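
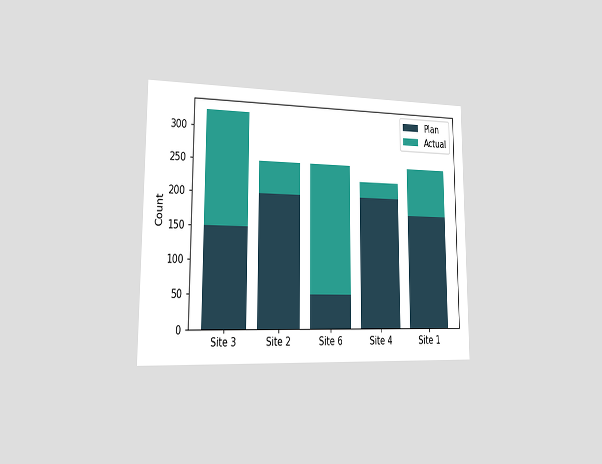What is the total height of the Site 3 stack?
The chart is viewed slightly from the left. The Site 3 stack's top reaches 325 on the y-axis.

325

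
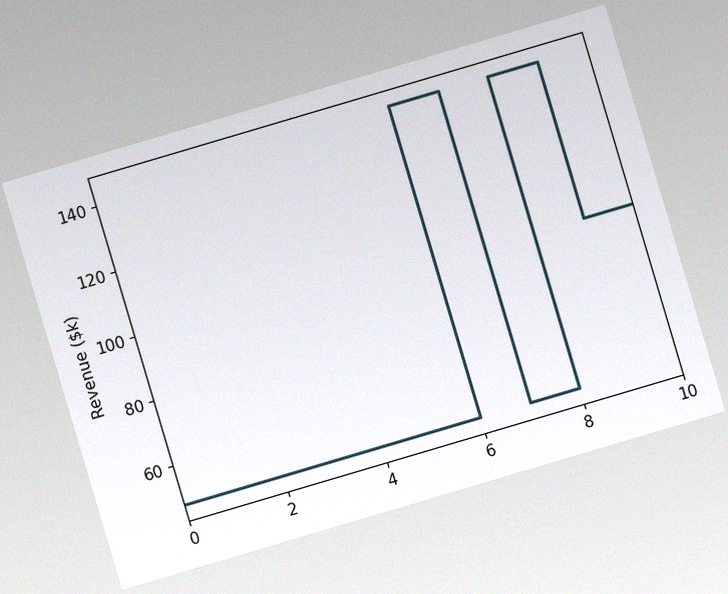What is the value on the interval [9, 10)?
$96k

The chart is tilted about 16° counter-clockwise, with some photo noise. On [9, 10) the step sits at $96k.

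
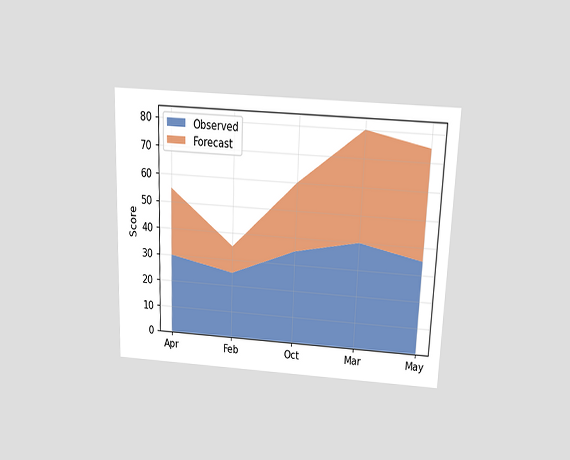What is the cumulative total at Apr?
55

The chart is tilted about 2° clockwise and viewed slightly from above. The stacked total at Apr reaches 55.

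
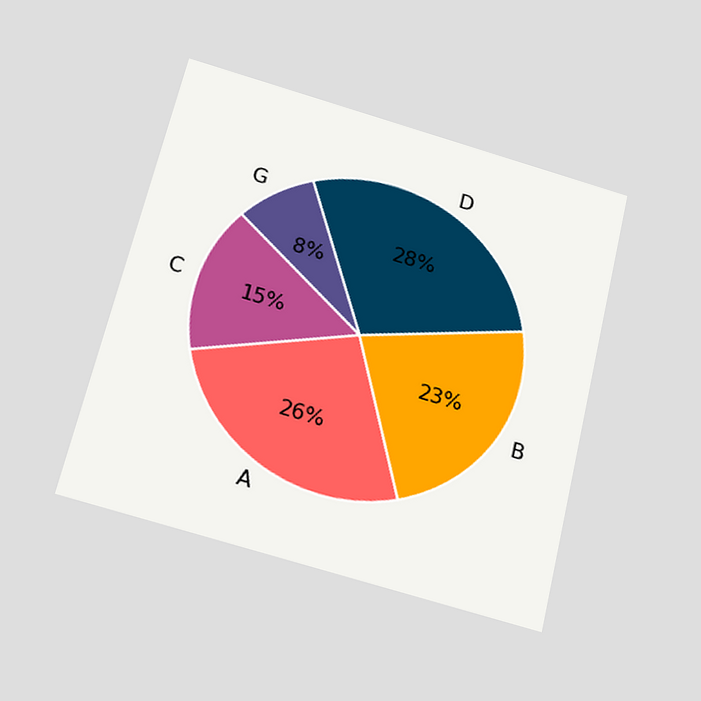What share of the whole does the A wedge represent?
26%

The chart is tilted about 13° clockwise and viewed slightly from below. The A slice takes up 26% of the pie.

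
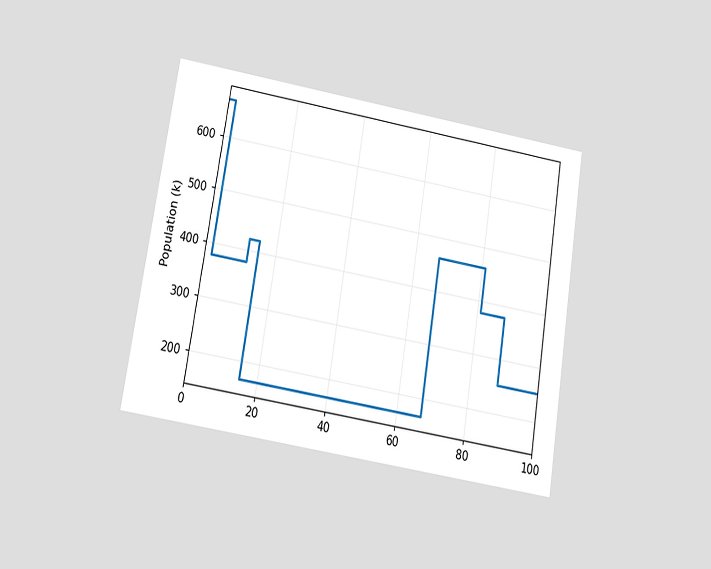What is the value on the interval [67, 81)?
The chart is tilted about 9° clockwise and viewed at a slight angle. On [67, 81) the step sits at 462k.

462k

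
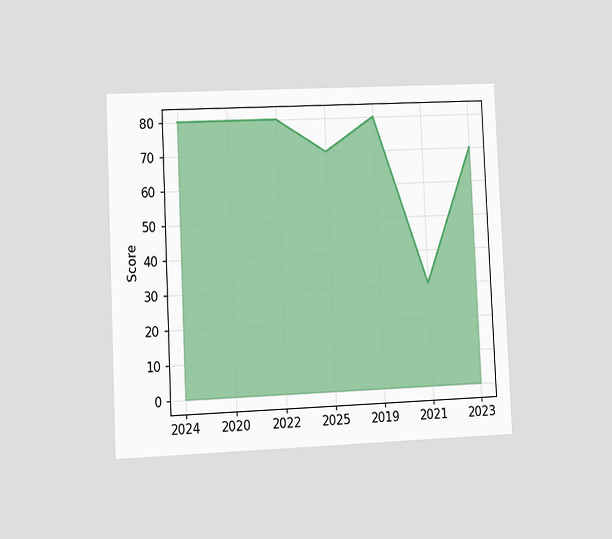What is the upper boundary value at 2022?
The chart is tilted about 3° counter-clockwise and viewed at a slight angle. At 2022 the upper boundary is at 80.

80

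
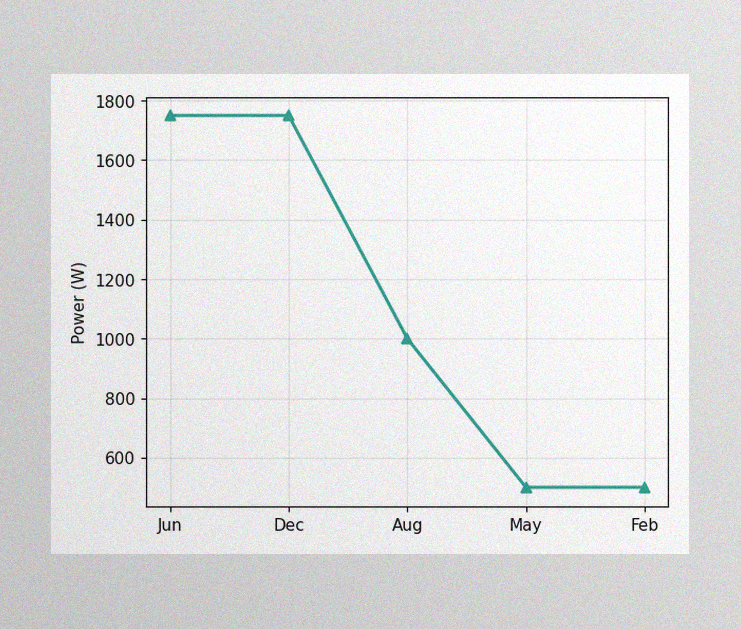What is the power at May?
The image has some photo noise and uneven lighting. At May, the line is at 500W.

500W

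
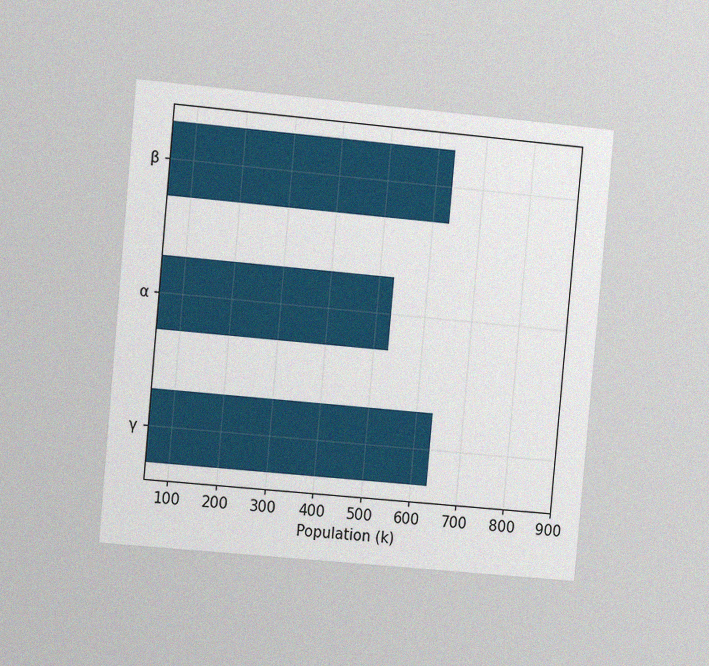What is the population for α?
The chart is tilted about 5° clockwise and viewed slightly from the left, with some photo noise. Reading along the chart's x-axis, the α bar reaches 530k.

530k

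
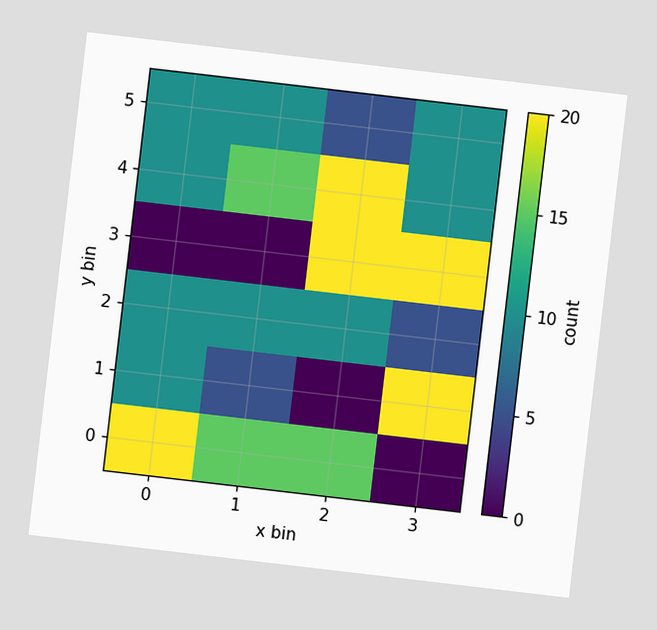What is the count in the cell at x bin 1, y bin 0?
The chart is tilted about 7° clockwise. Matching the cell (1, 0) against the colorbar gives 15.

15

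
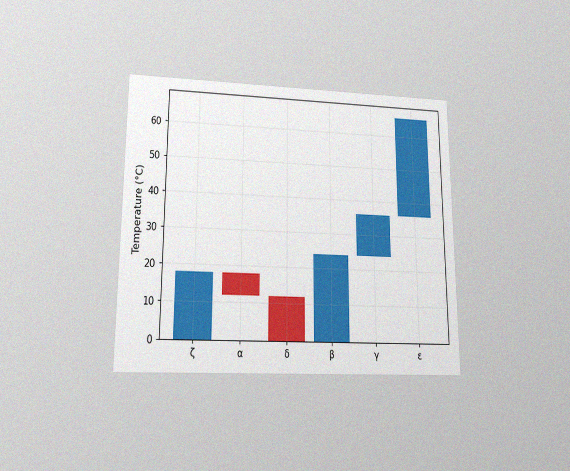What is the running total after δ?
The chart is viewed at a slight angle, with some photo noise. After δ the running total reaches 0°C.

0°C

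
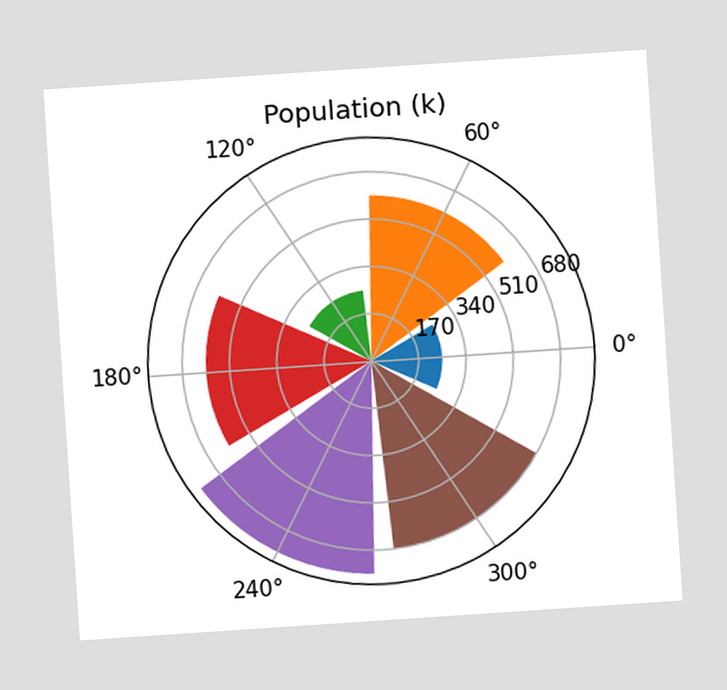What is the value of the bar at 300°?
The chart is tilted about 4° counter-clockwise. The bar at 300° reaches 680k on the radial axis.

680k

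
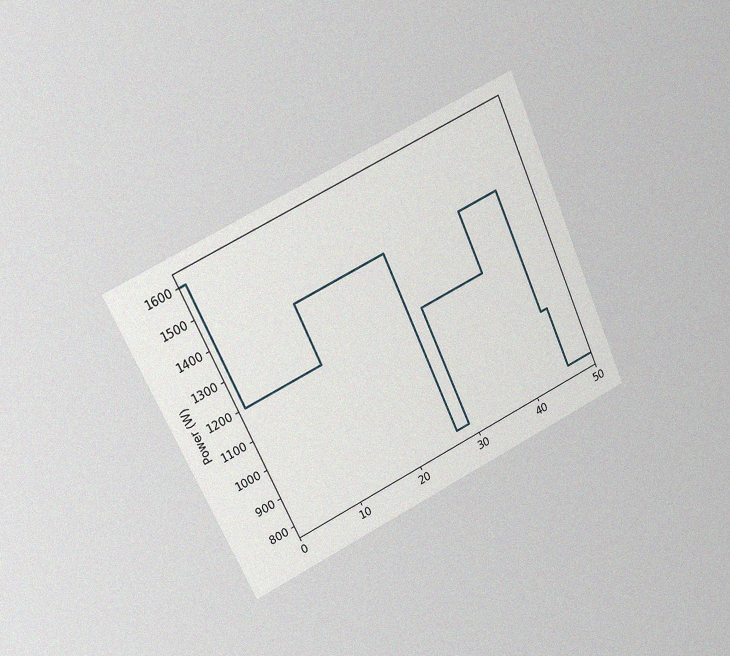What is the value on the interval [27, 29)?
The chart is tilted about 25° counter-clockwise and viewed at a slight angle, with some photo noise. On [27, 29) the step sits at 800W.

800W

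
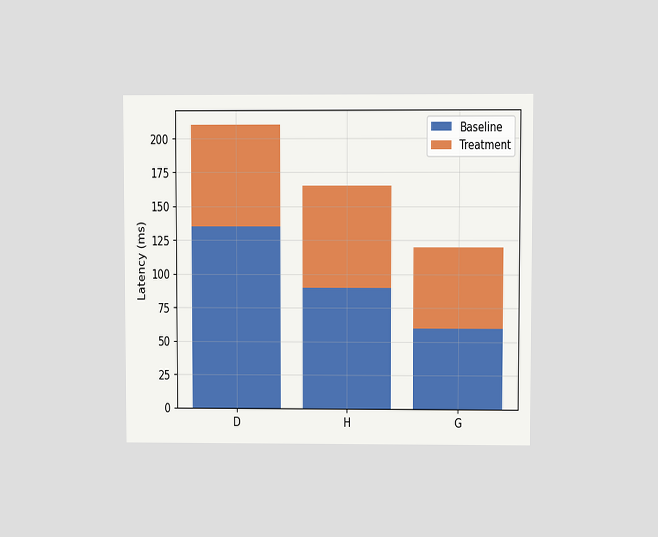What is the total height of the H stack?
165ms

The chart is viewed at a slight angle. The H stack's top reaches 165ms on the y-axis.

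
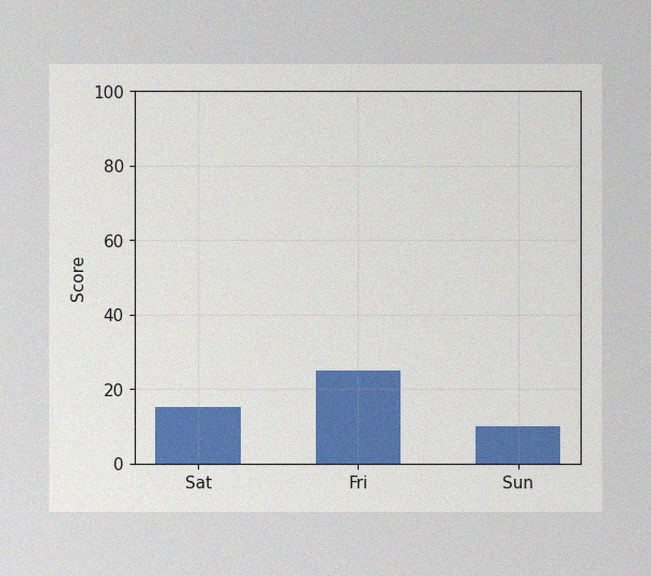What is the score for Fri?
25

The image has some photo noise and uneven lighting. Reading along the chart's y-axis, the Fri bar reaches 25.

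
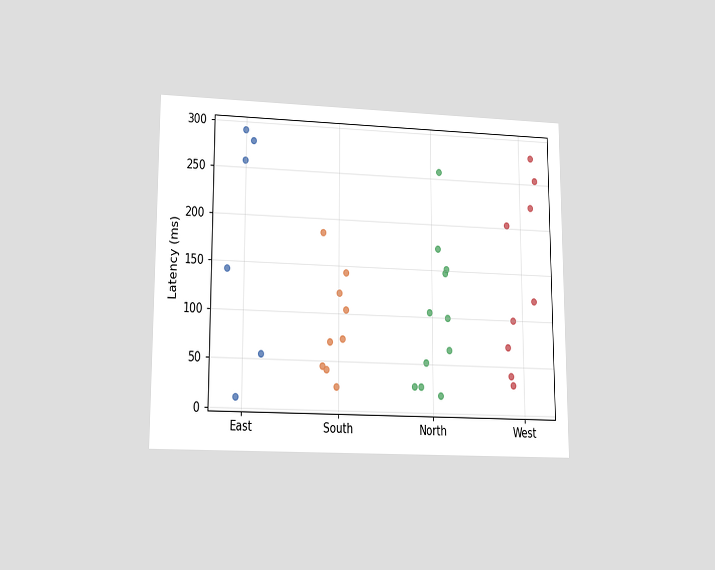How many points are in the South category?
9

The chart is viewed at a slight angle. Counting the markers in the South column gives 9.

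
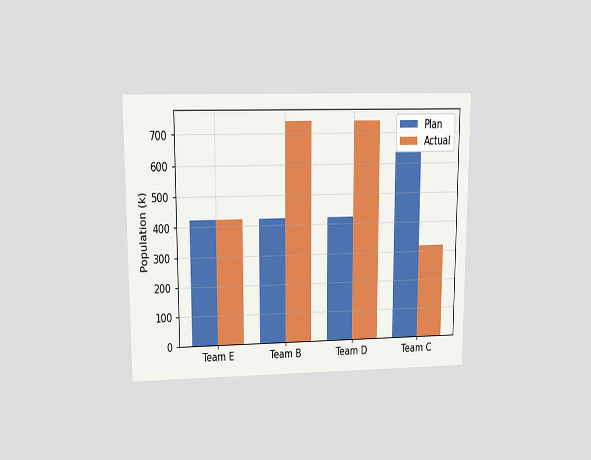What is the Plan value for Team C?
636k

The chart is viewed at a slight angle. The Plan bar at Team C reaches 636k on the y-axis.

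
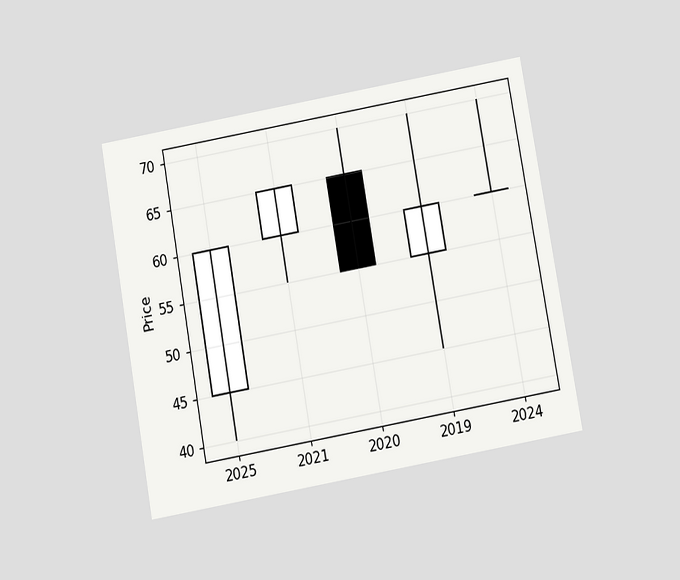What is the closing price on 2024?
The chart is tilted about 10° counter-clockwise and viewed slightly from below. The 2024 candle closes at 60.

60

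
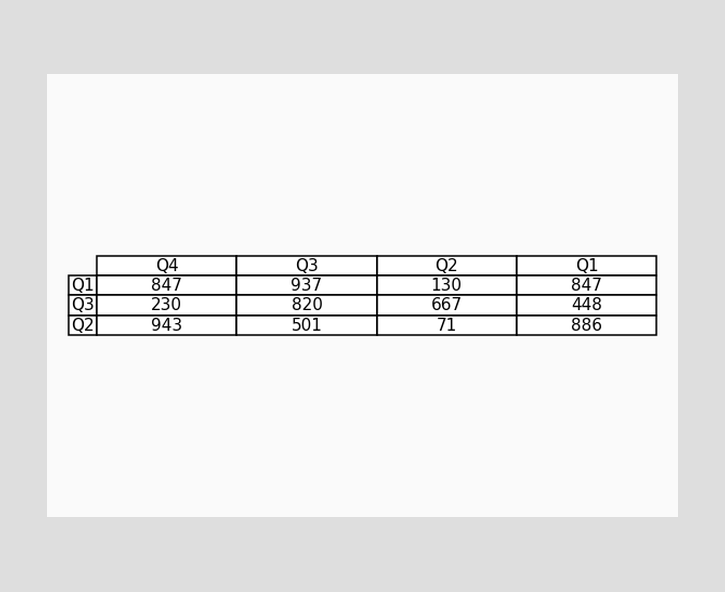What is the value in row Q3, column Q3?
The (Q3, Q3) cell reads 820.

820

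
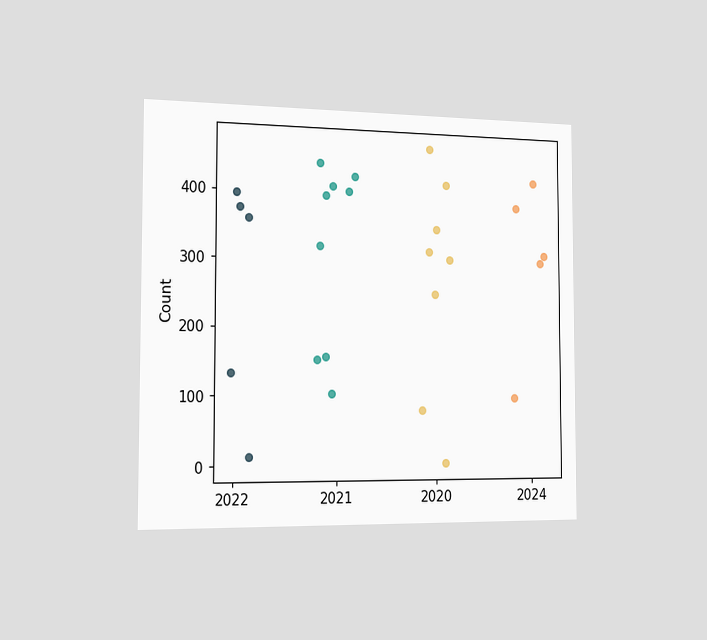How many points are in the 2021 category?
9

The chart is viewed slightly from the left. Counting the markers in the 2021 column gives 9.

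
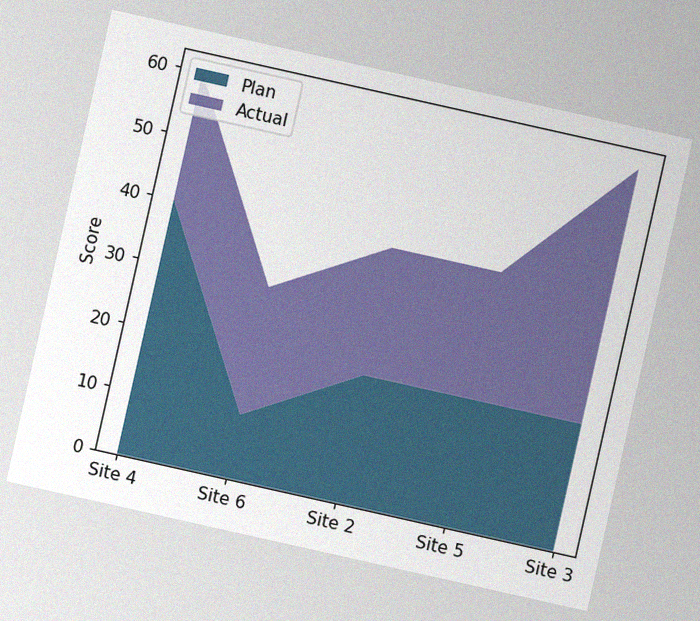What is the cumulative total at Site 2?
The chart is tilted about 13° clockwise, with some photo noise. The stacked total at Site 2 reaches 40.

40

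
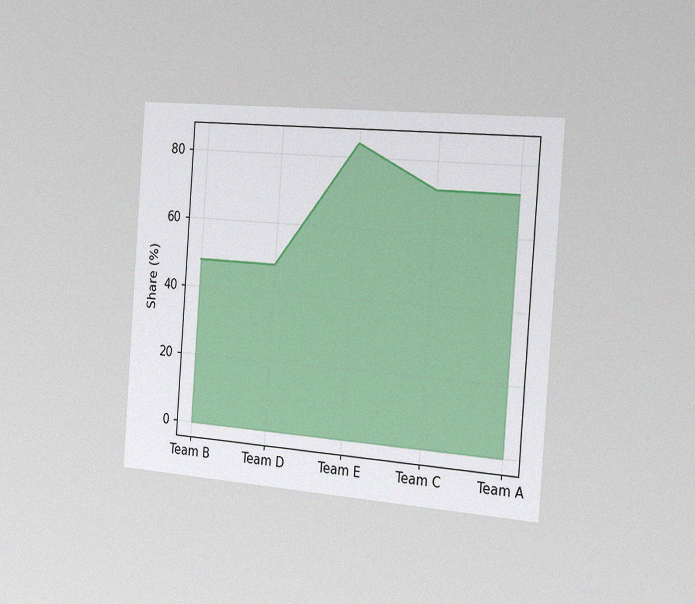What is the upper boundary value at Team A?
The chart is tilted about 4° clockwise and viewed slightly from the right, with some photo noise. At Team A the upper boundary is at 72%.

72%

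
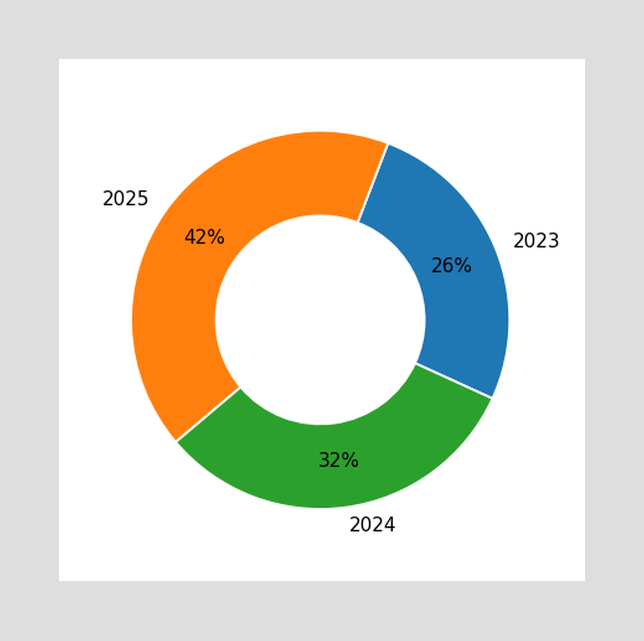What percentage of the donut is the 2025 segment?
The 2025 segment takes up 42% of the ring.

42%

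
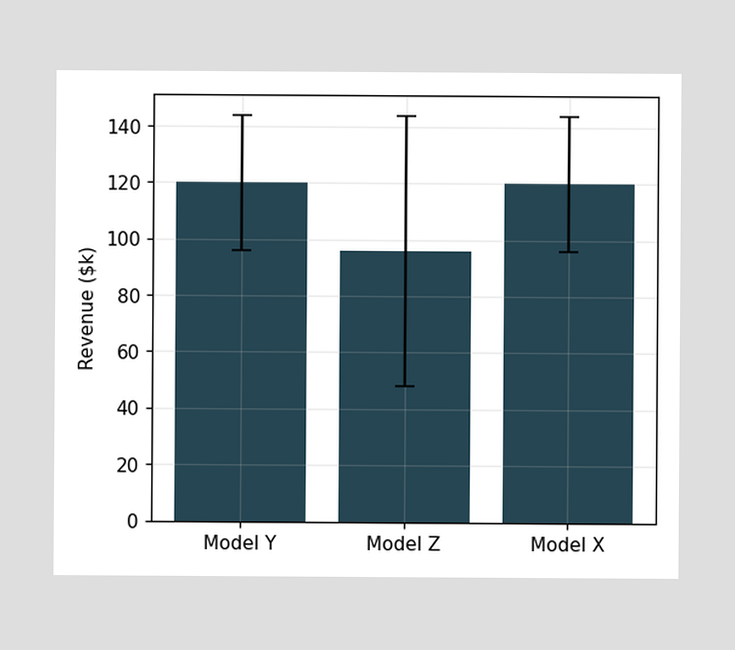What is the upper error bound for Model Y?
$144k

The Model Y bar's upper whisker reaches $144k.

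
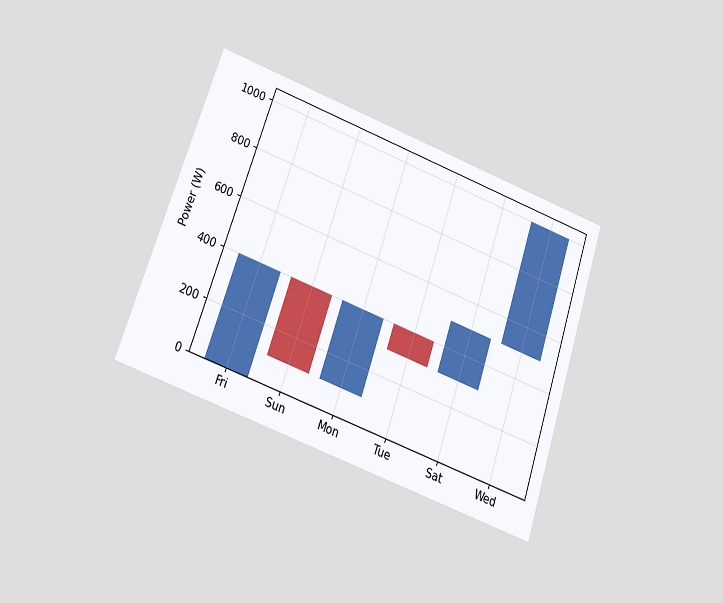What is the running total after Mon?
400W

The chart is tilted about 19° clockwise and viewed slightly from below. After Mon the running total reaches 400W.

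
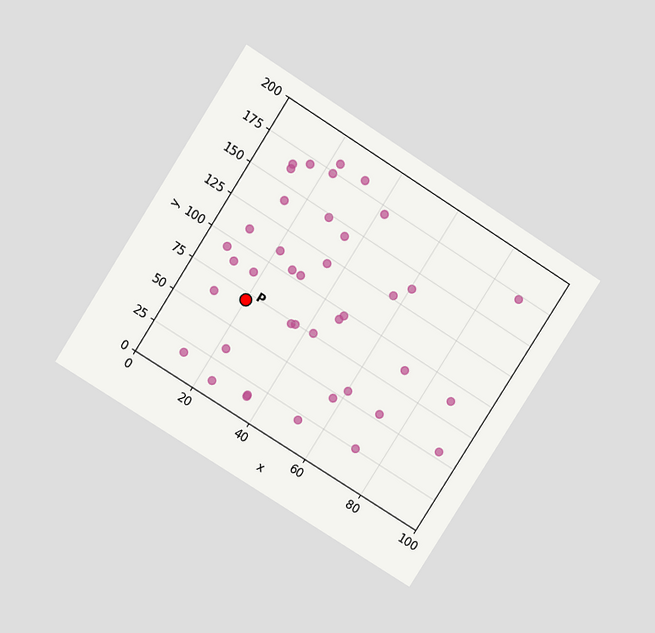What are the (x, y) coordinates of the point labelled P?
The chart is tilted about 32° clockwise and viewed slightly from above. Following the gridlines from P to each axis, P sits at (20, 70).

(20, 70)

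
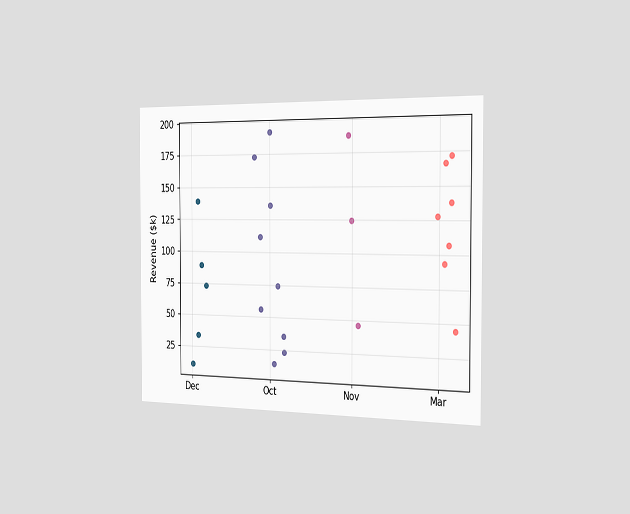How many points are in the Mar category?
The chart is viewed slightly from the right. Counting the markers in the Mar column gives 7.

7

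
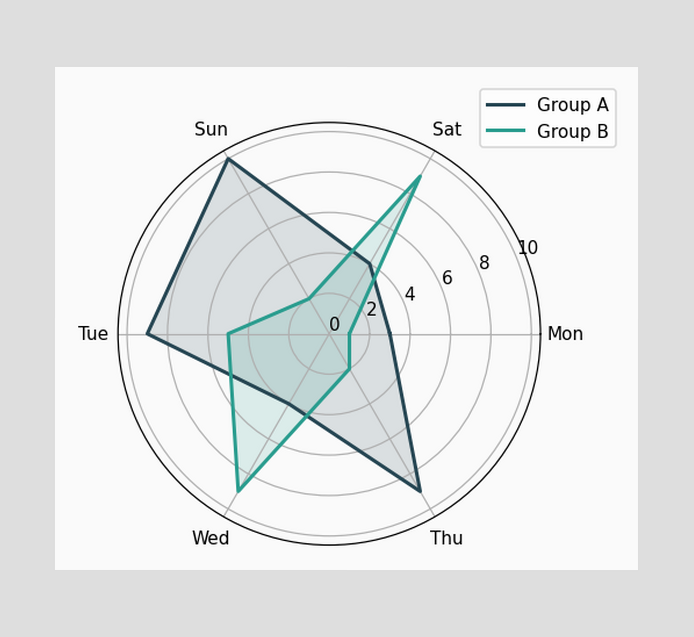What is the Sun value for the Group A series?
10

On the Sun axis, Group A reaches 10.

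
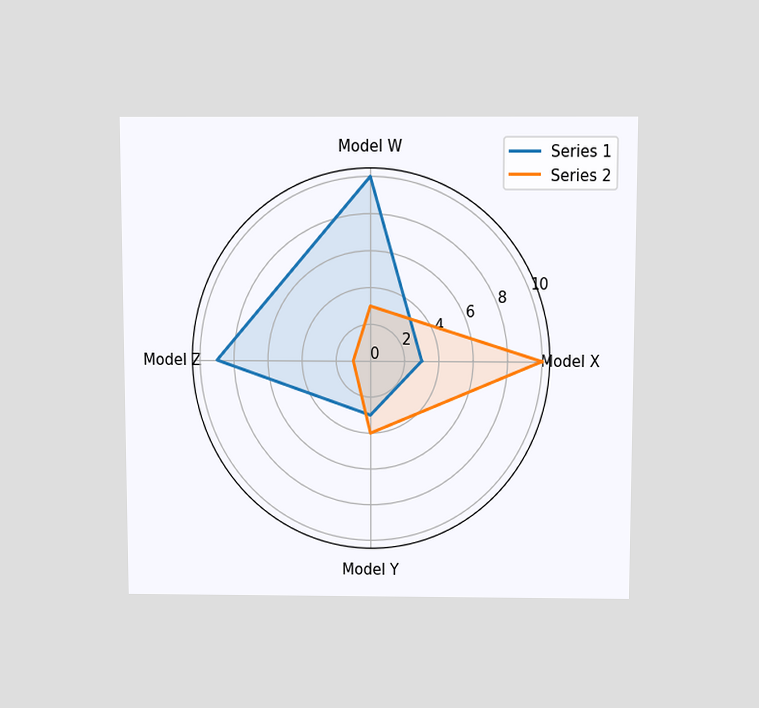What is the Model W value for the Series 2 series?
3

The chart is viewed slightly from above. On the Model W axis, Series 2 reaches 3.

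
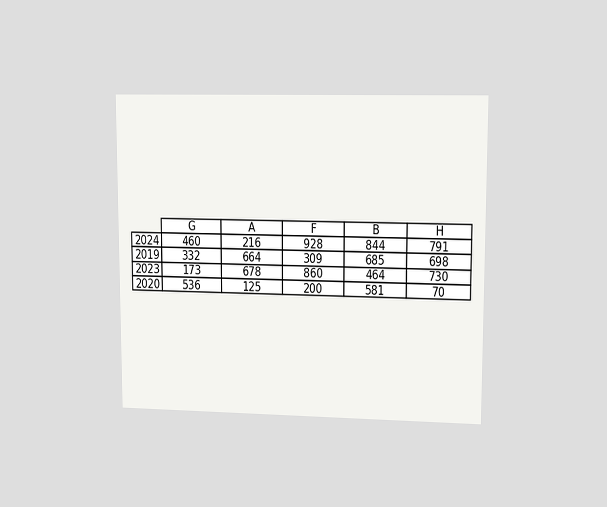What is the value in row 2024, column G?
The chart is viewed at a slight angle. The (2024, G) cell reads 460.

460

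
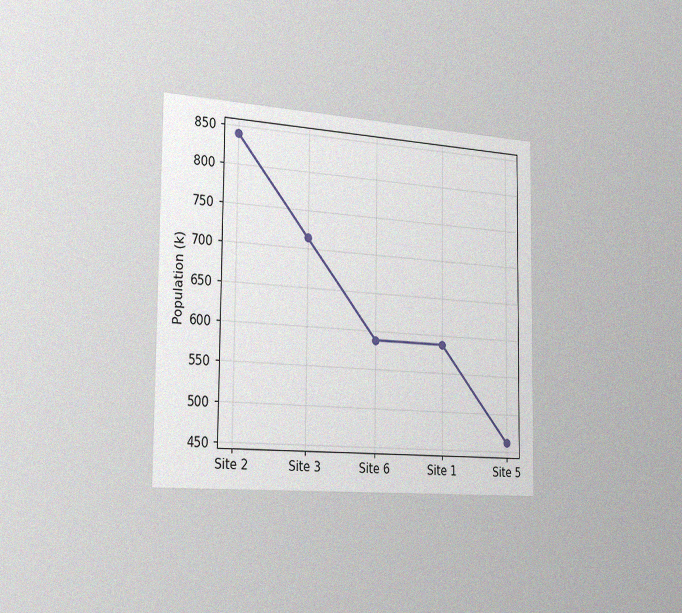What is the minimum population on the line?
462k

The chart is viewed slightly from the left, with some photo noise. The lowest point is at Site 5, and reading across to the y-axis gives 462k.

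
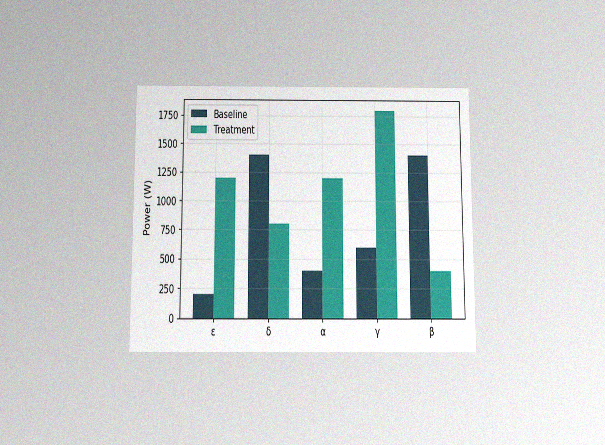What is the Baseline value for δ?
The chart is viewed slightly from below, with some photo noise. The Baseline bar at δ reaches 1400W on the y-axis.

1400W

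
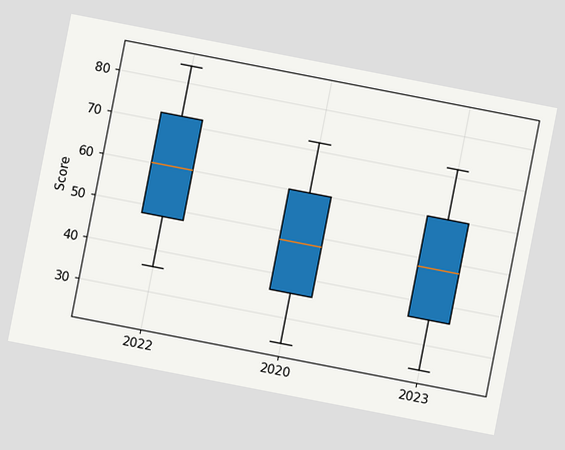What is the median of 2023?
The chart is tilted about 11° clockwise. The median line in the 2023 box sits at 48.

48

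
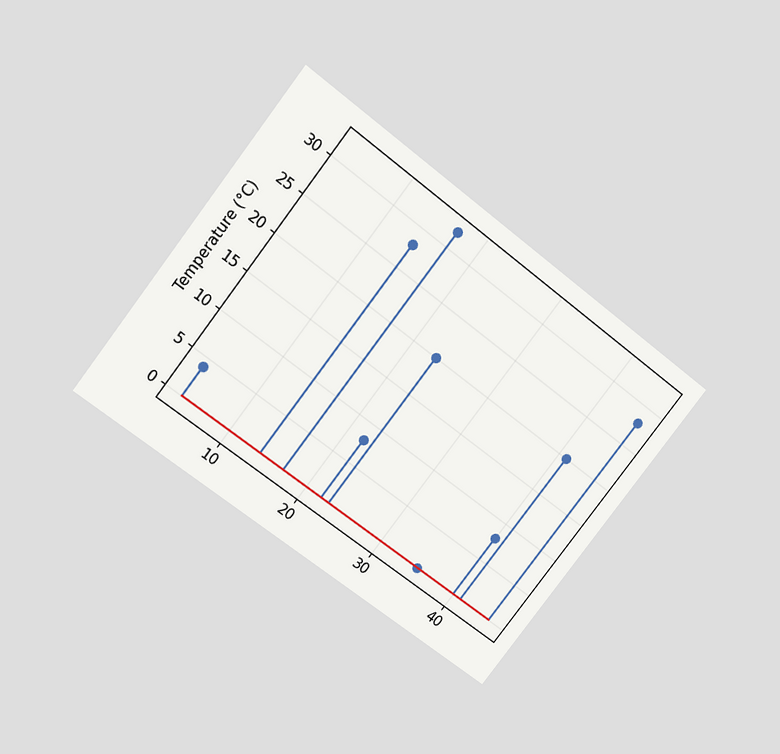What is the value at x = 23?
20°C

The chart is tilted about 38° clockwise and viewed slightly from above. The stem at x=23 reaches 20°C.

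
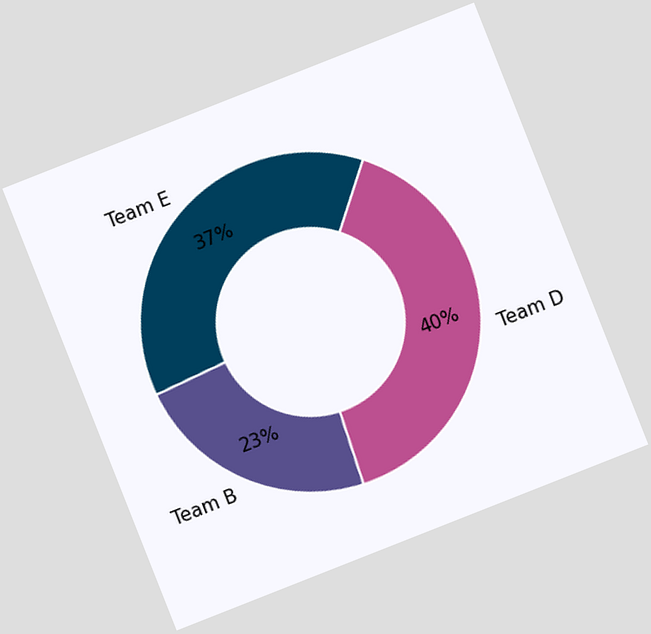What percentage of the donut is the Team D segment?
40%

The chart is tilted about 22° counter-clockwise. The Team D segment takes up 40% of the ring.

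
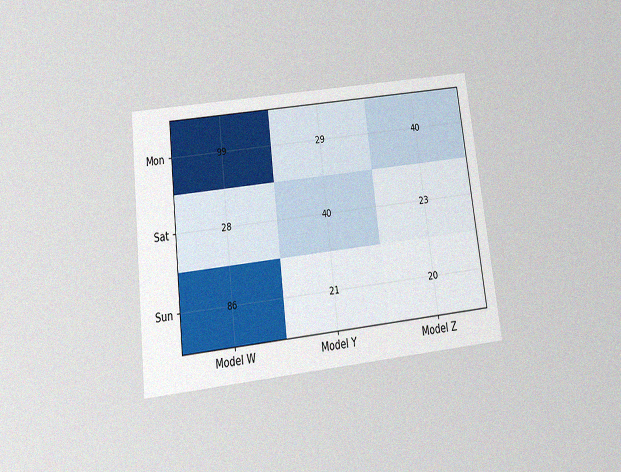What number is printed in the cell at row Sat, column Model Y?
40

The chart is tilted about 7° counter-clockwise and viewed slightly from below, with some photo noise. The (Sat, Model Y) cell reads 40.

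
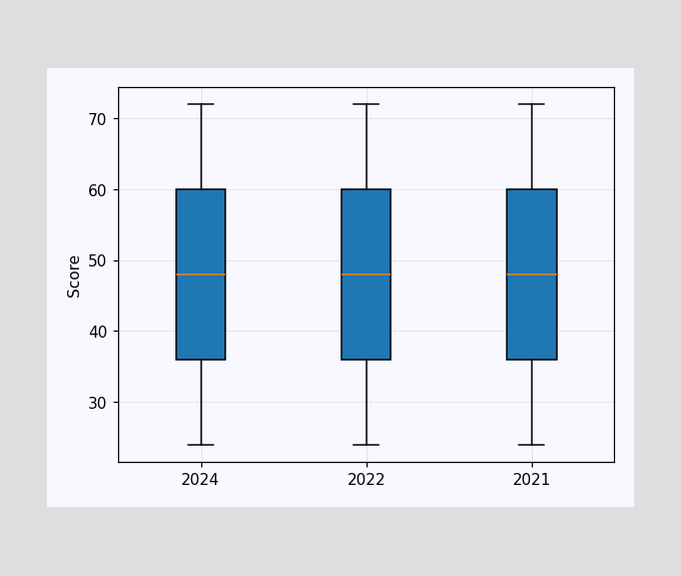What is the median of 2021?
48

The median line in the 2021 box sits at 48.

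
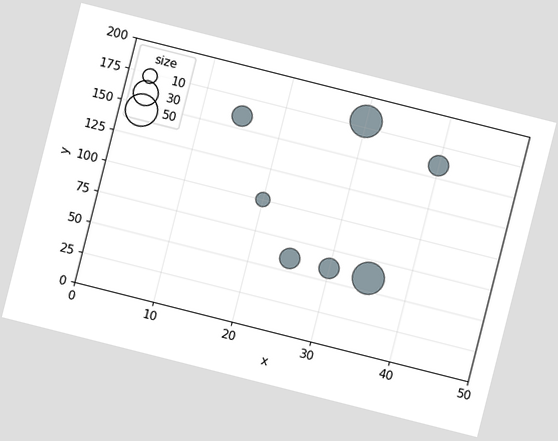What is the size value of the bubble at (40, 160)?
20

The chart is tilted about 14° clockwise. Matching the bubble at (40, 160) against the size legend gives 20.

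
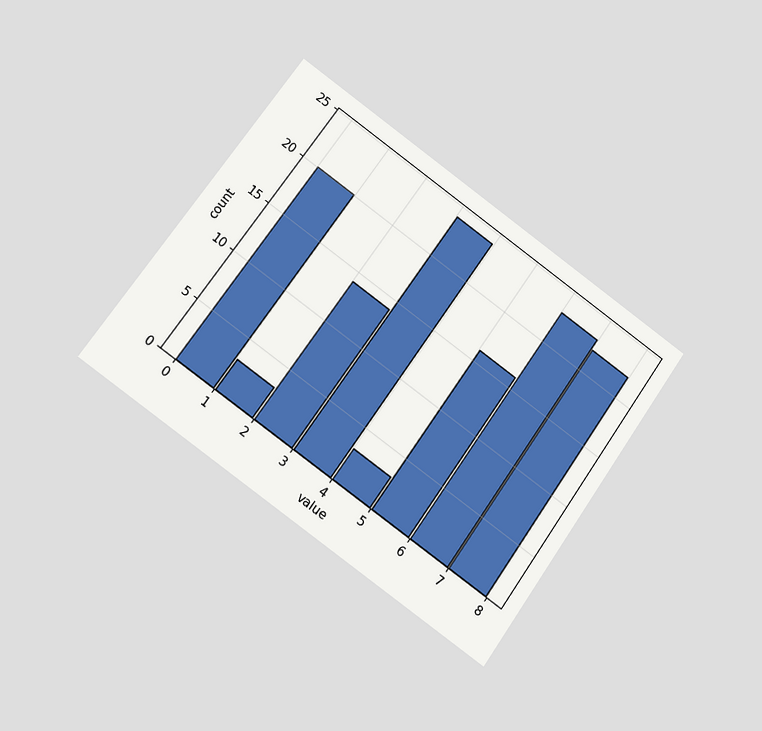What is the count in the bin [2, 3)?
The chart is tilted about 35° clockwise and viewed at a slight angle. The [2, 3) bin has height 14.

14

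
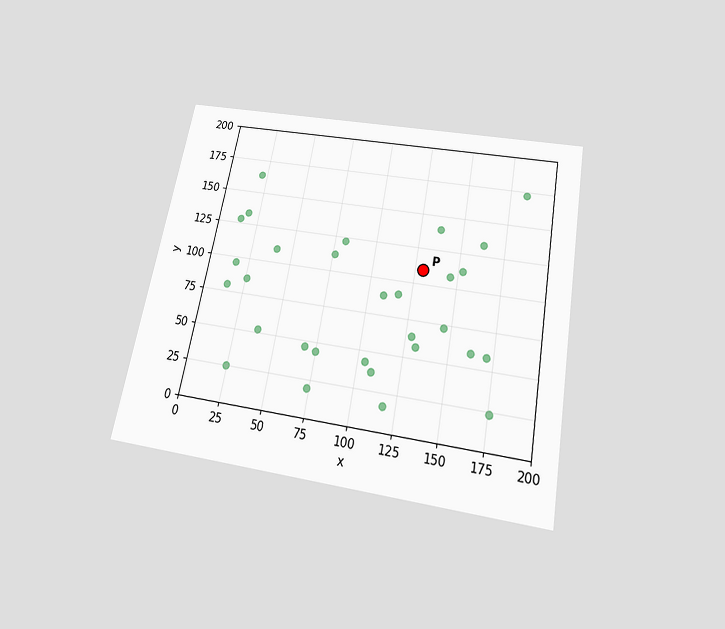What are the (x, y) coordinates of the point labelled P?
The chart is tilted about 11° clockwise and viewed slightly from below. Following the gridlines from P to each axis, P sits at (130, 110).

(130, 110)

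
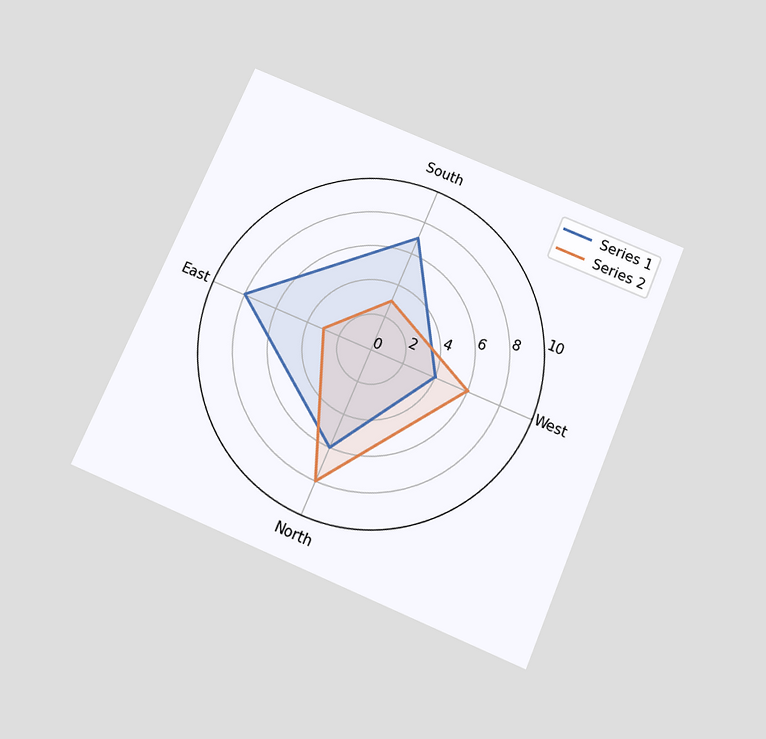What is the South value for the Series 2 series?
The chart is tilted about 23° clockwise and viewed slightly from below. On the South axis, Series 2 reaches 3.

3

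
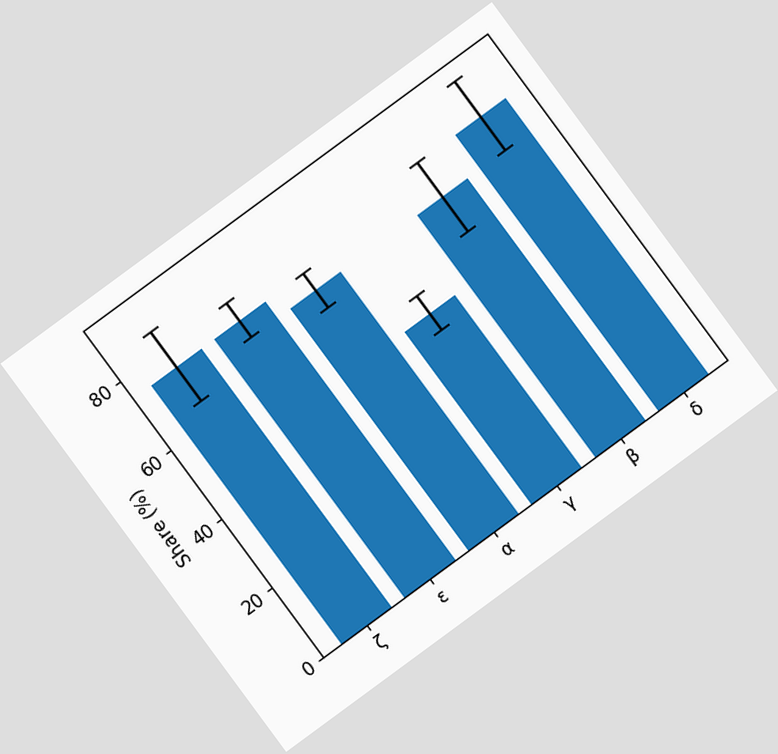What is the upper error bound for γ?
55%

The chart is tilted about 36° counter-clockwise. The γ bar's upper whisker reaches 55%.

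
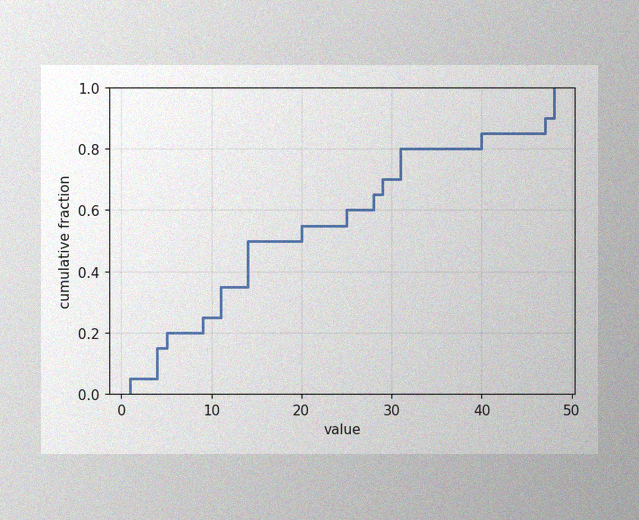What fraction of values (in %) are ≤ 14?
The image has some photo noise and uneven lighting. At x=14 the ECDF step is at 50%.

50%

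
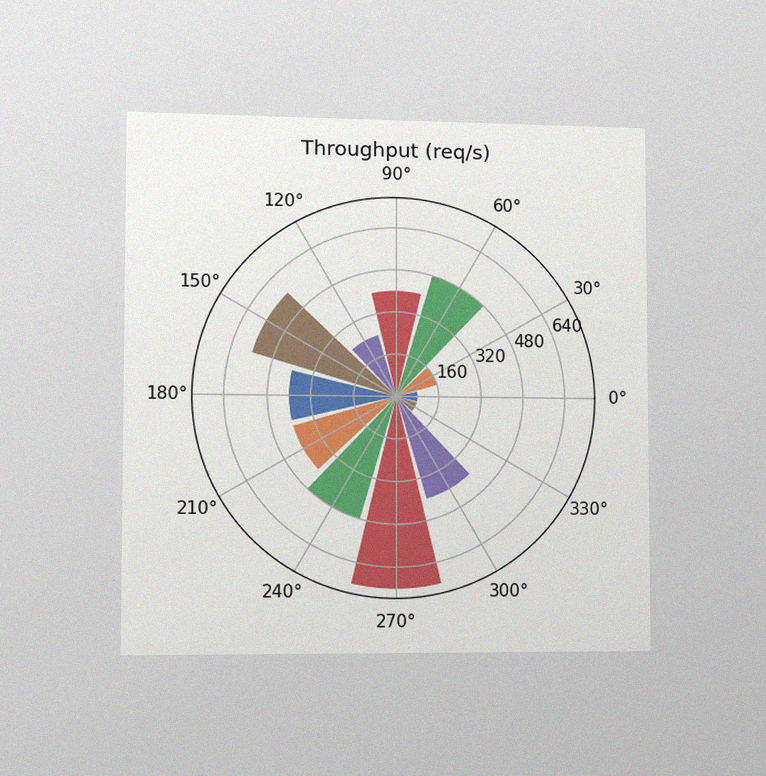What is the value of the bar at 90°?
The chart is viewed slightly from the left, with some photo noise. The bar at 90° reaches 400req/s on the radial axis.

400req/s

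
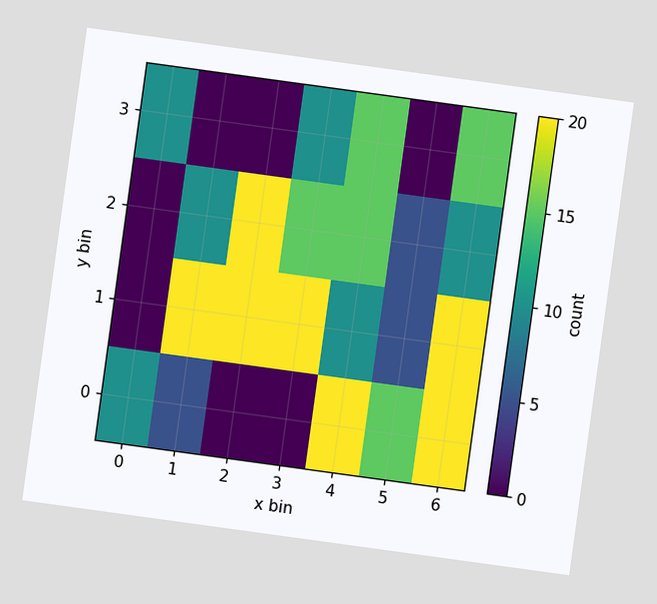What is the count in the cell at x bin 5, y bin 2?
The chart is tilted about 8° clockwise. Matching the cell (5, 2) against the colorbar gives 5.

5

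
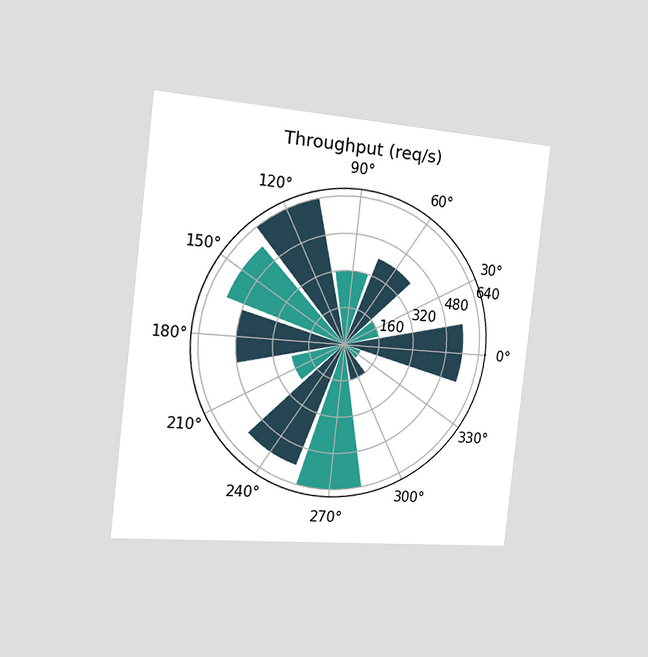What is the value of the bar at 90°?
320req/s

The chart is tilted about 6° clockwise and viewed slightly from the left. The bar at 90° reaches 320req/s on the radial axis.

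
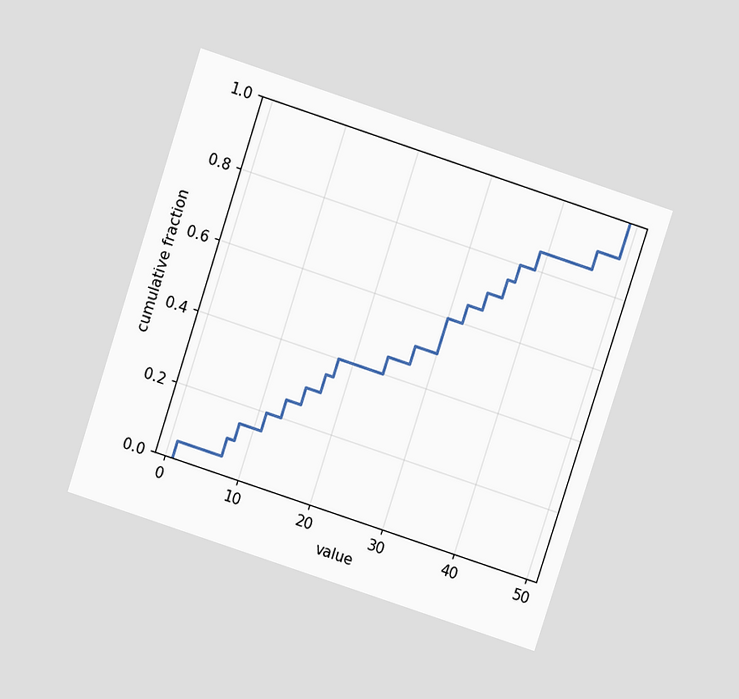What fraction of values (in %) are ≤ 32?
65%

The chart is tilted about 18° clockwise and viewed slightly from above. At x=32 the ECDF step is at 65%.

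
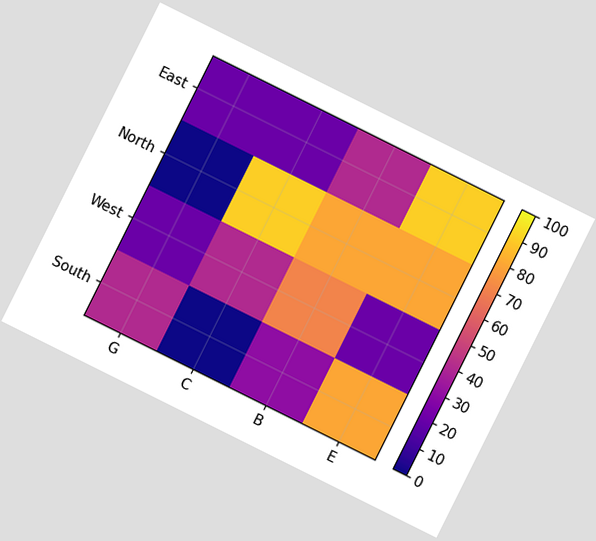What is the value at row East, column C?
The chart is tilted about 26° clockwise. Matching cell (East, C) against the colorbar gives 20.

20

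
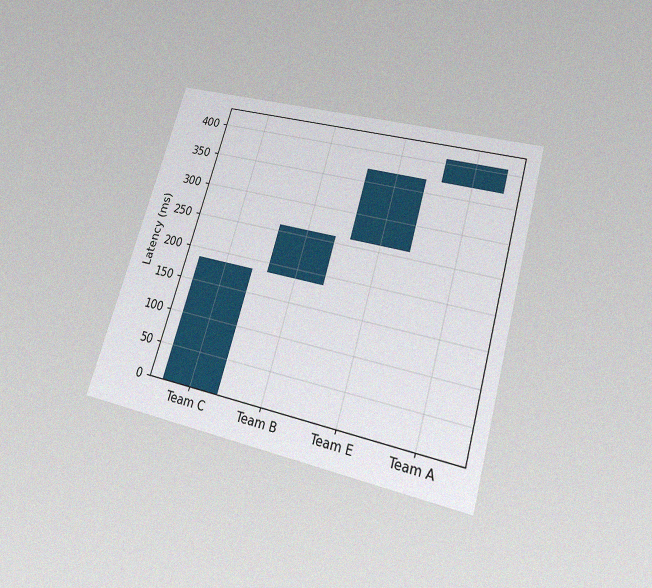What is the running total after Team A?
The chart is tilted about 16° clockwise and viewed slightly from below, with some photo noise. After Team A the running total reaches 407ms.

407ms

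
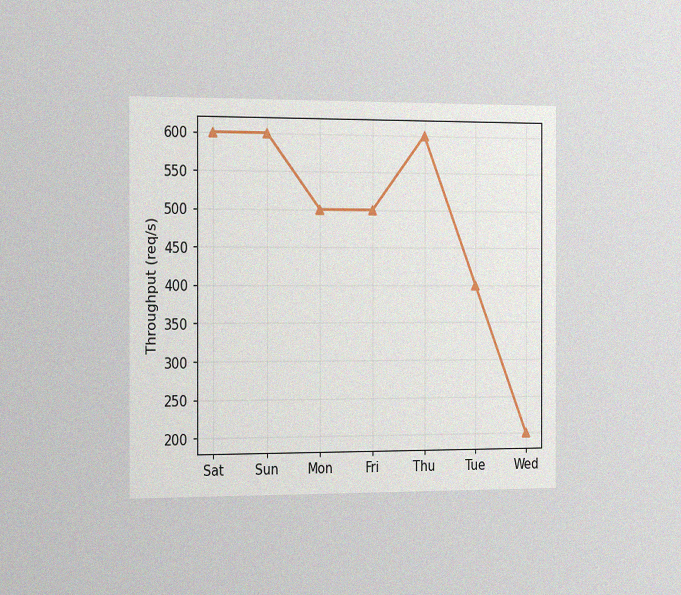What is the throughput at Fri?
500req/s

The chart is viewed slightly from the left, with some photo noise. At Fri, the line is at 500req/s.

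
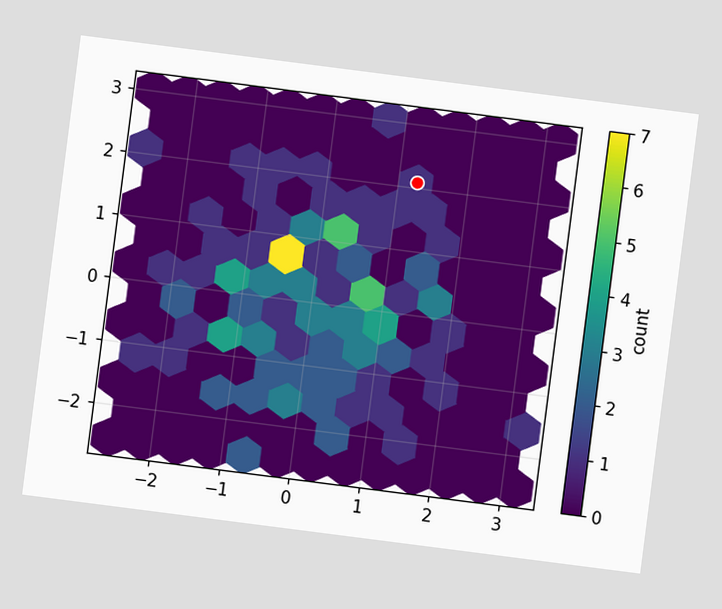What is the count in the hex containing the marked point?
1

The chart is tilted about 7° clockwise. The marked hex reads 1 on the colorbar.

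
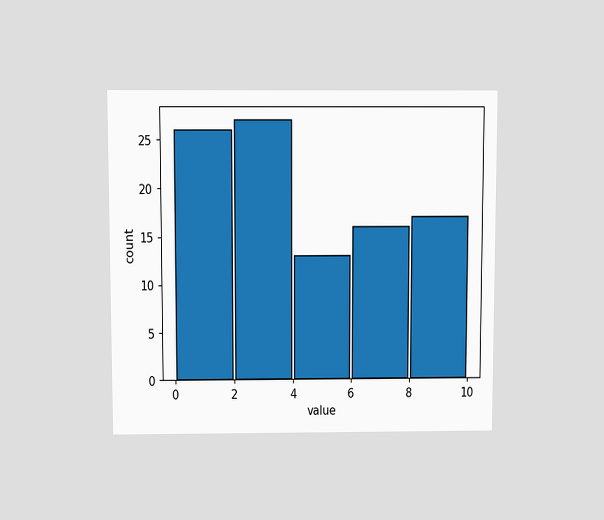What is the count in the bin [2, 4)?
27

The chart is viewed slightly from above. The [2, 4) bin has height 27.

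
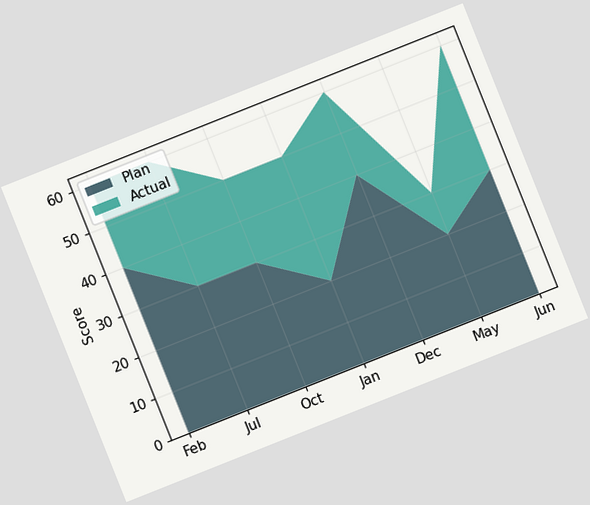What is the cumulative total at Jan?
The chart is tilted about 22° counter-clockwise. The stacked total at Jan reaches 50.

50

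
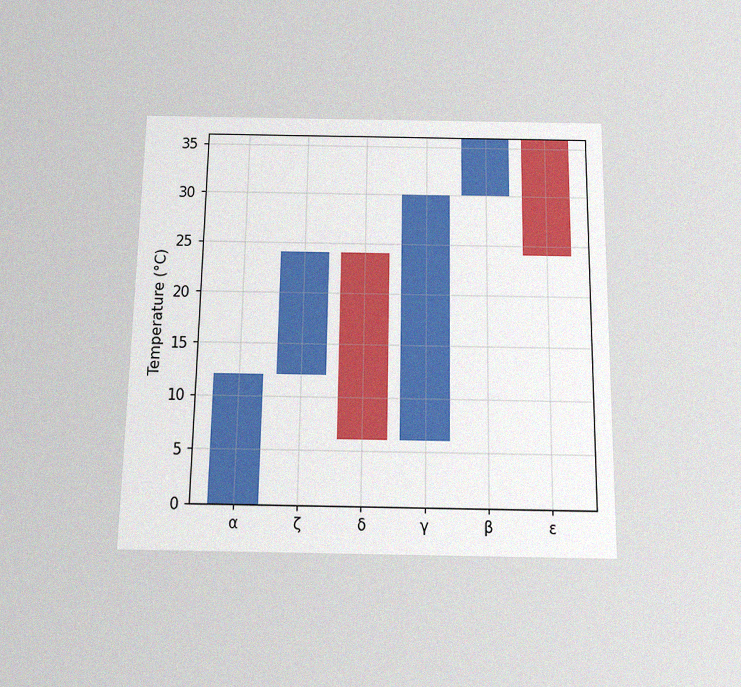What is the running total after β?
The chart is viewed slightly from below, with some photo noise. After β the running total reaches 36°C.

36°C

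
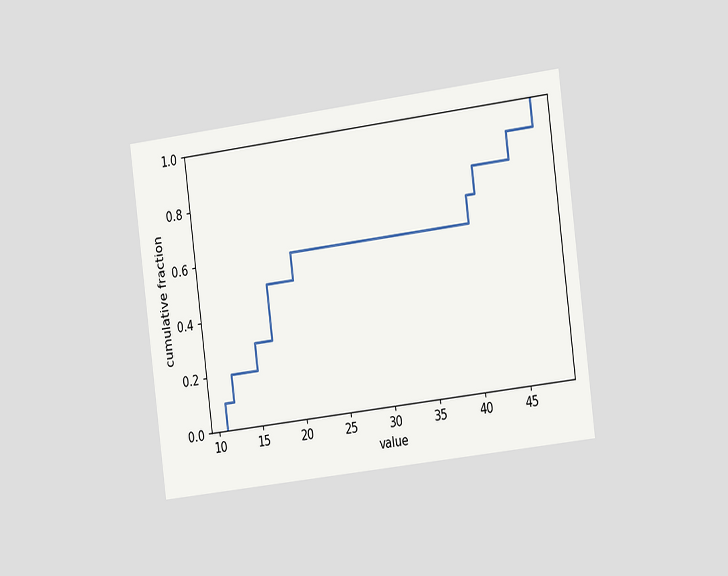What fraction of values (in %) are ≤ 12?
20%

The chart is tilted about 7° counter-clockwise and viewed slightly from the right. At x=12 the ECDF step is at 20%.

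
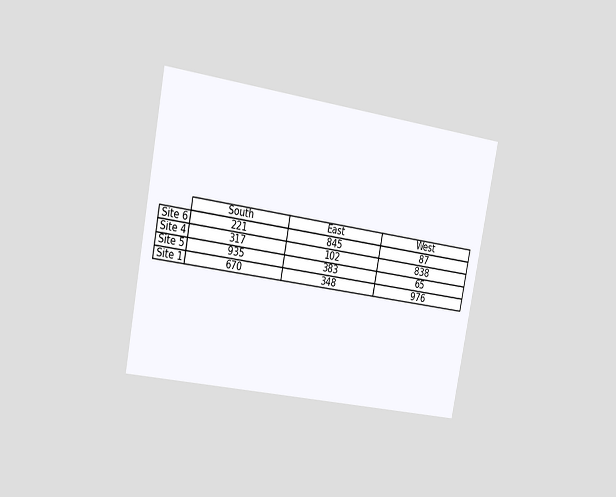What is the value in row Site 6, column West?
The chart is tilted about 11° clockwise and viewed slightly from the left. The (Site 6, West) cell reads 87.

87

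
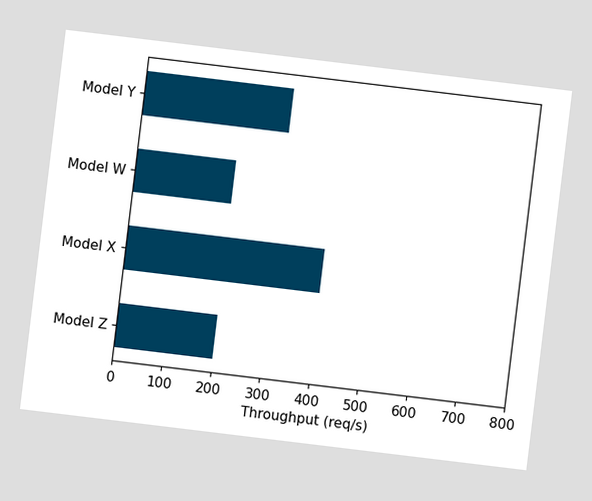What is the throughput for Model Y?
The chart is tilted about 7° clockwise. Reading along the chart's x-axis, the Model Y bar reaches 300req/s.

300req/s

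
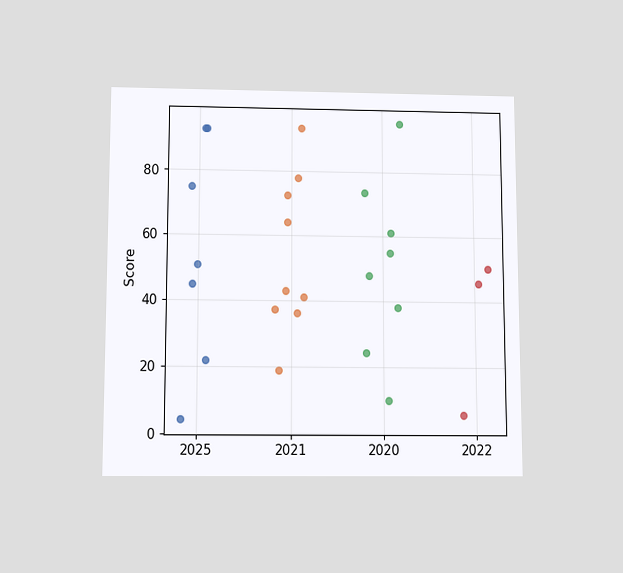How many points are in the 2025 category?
7

The chart is viewed slightly from below. Counting the markers in the 2025 column gives 7.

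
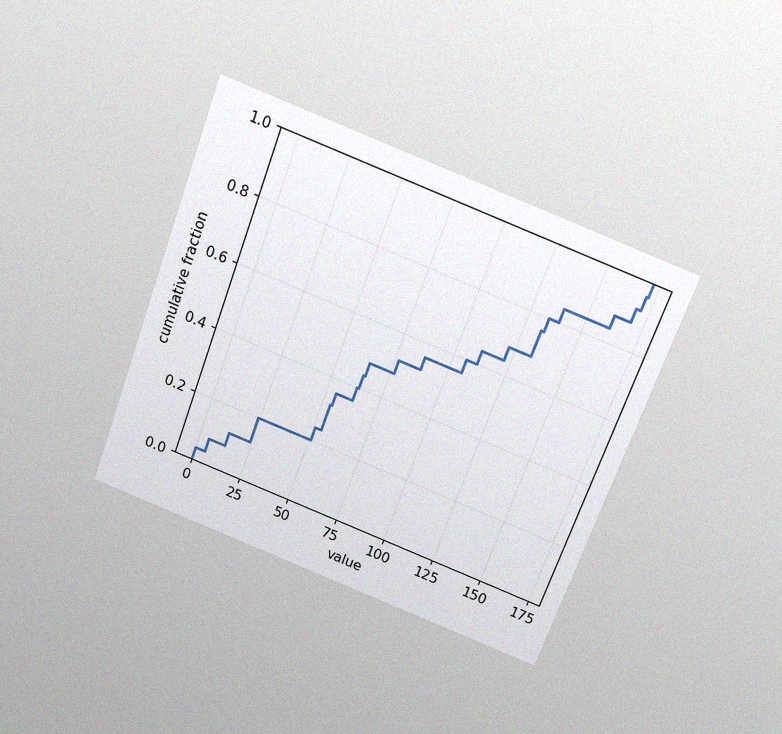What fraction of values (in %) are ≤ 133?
The chart is tilted about 20° clockwise and viewed slightly from above, with some photo noise. At x=133 the ECDF step is at 76%.

76%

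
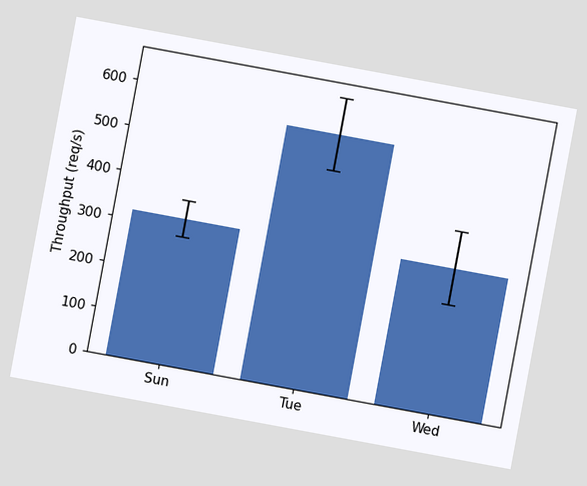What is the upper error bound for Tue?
The chart is tilted about 10° clockwise. The Tue bar's upper whisker reaches 640req/s.

640req/s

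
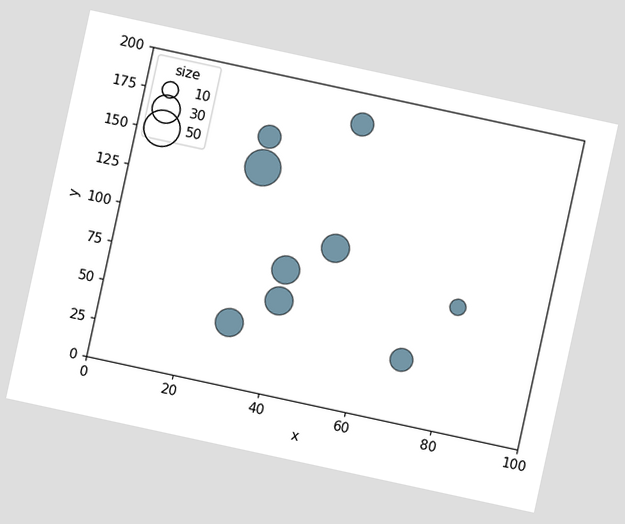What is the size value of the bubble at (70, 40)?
The chart is tilted about 12° clockwise. Matching the bubble at (70, 40) against the size legend gives 20.

20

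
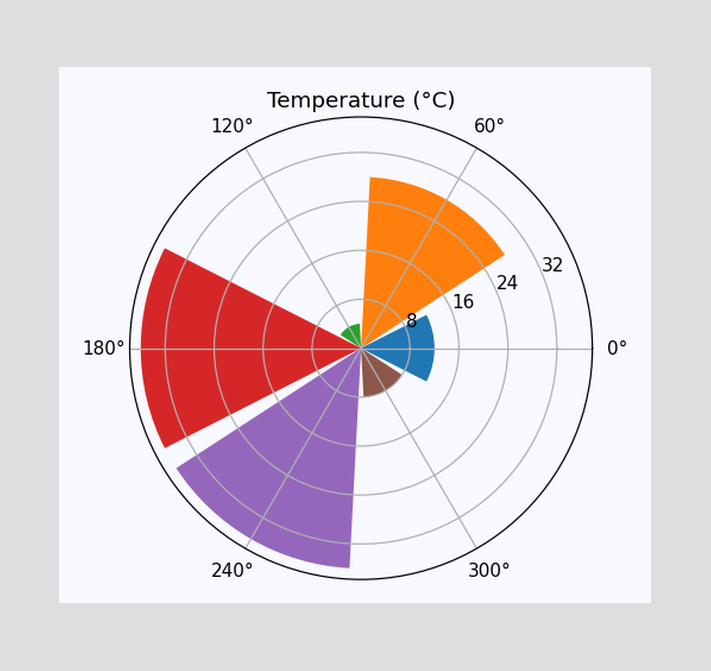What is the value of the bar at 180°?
The bar at 180° reaches 36°C on the radial axis.

36°C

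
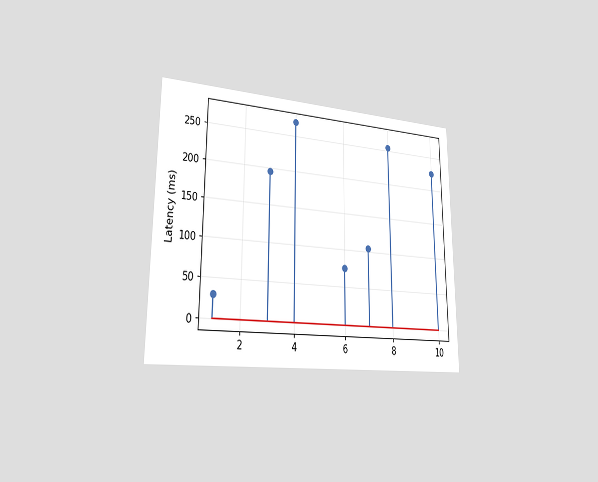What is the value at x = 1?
The chart is viewed slightly from the left. The stem at x=1 reaches 30ms.

30ms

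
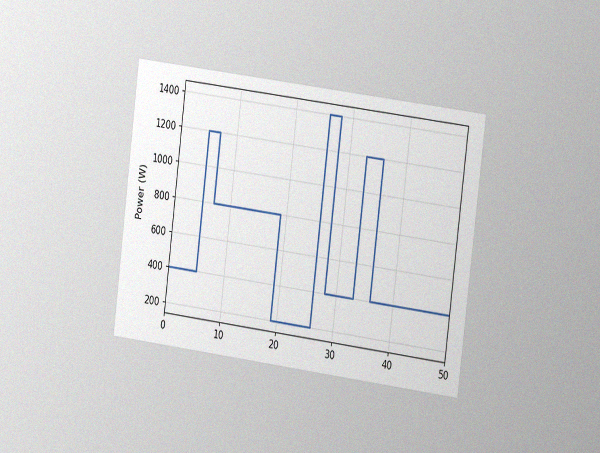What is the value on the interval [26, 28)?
The chart is tilted about 7° clockwise and viewed slightly from the right, with some photo noise. On [26, 28) the step sits at 1400W.

1400W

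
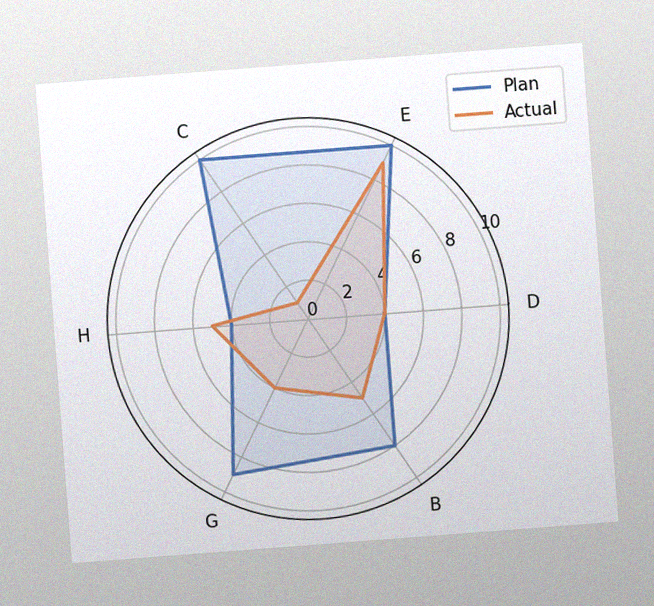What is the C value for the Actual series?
The chart is tilted about 4° counter-clockwise, with some photo noise. On the C axis, Actual reaches 1.

1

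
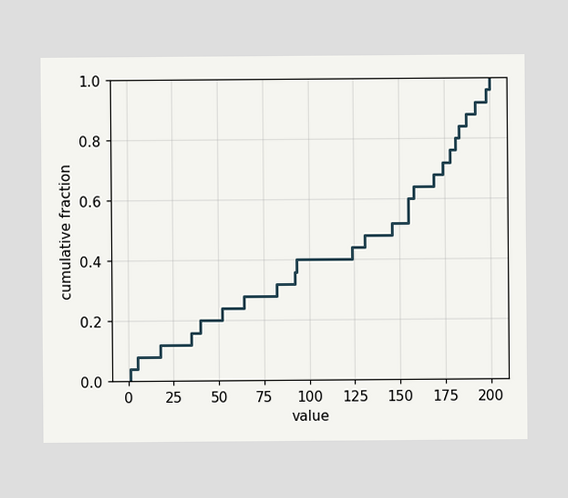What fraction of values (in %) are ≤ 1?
At x=1 the ECDF step is at 4%.

4%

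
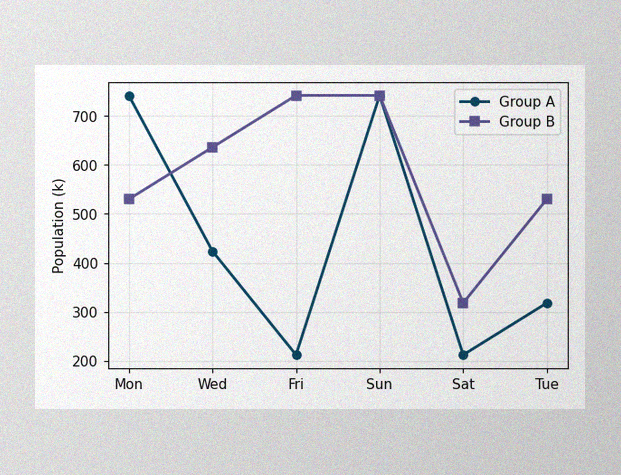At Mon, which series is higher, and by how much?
Group A, by 212k

The image has some photo noise and uneven lighting. At Mon, Group A sits above the other line by 212k.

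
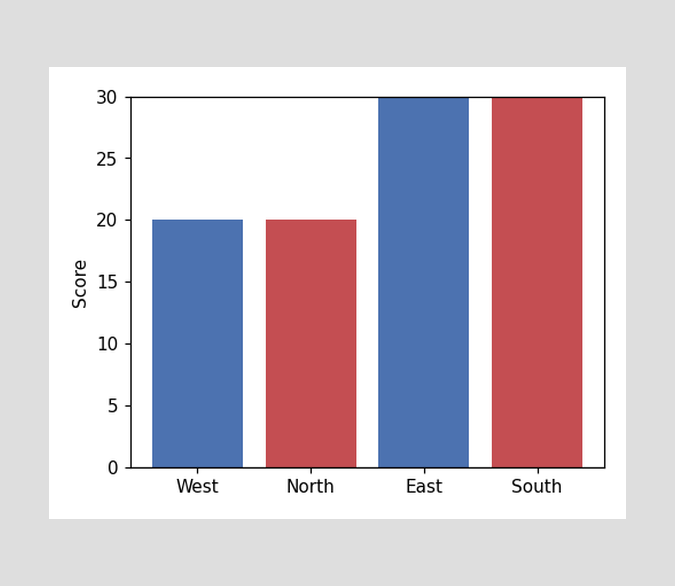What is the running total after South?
After South the running total reaches 0.

0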